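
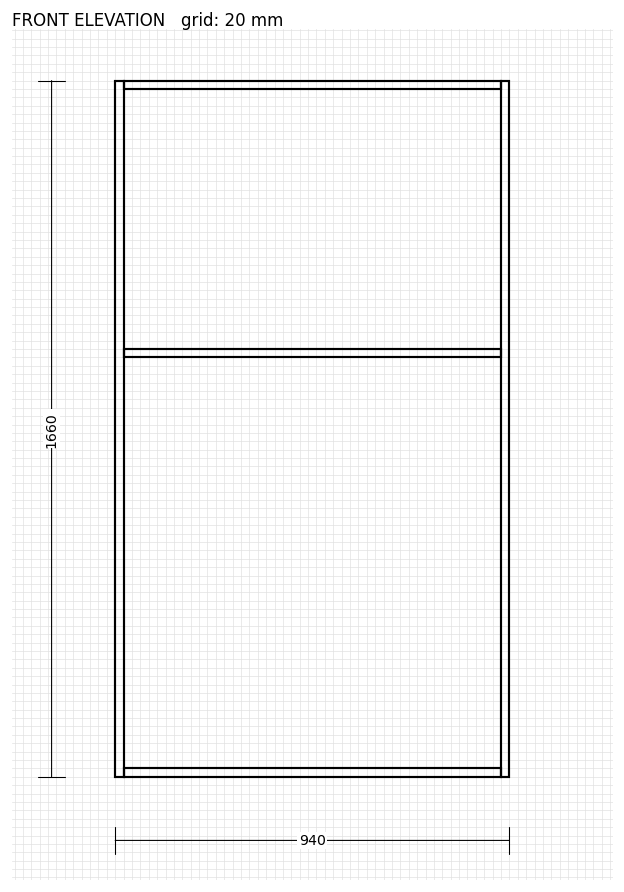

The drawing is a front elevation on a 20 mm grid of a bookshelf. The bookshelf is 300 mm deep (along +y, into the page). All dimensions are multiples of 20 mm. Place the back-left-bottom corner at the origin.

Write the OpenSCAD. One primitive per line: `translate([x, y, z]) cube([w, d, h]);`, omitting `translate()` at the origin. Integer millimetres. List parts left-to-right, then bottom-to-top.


cube([20, 300, 1660]);
translate([20, 0, 0]) cube([900, 300, 20]);
translate([20, 0, 1000]) cube([900, 300, 20]);
translate([20, 0, 1640]) cube([900, 300, 20]);
translate([920, 0, 0]) cube([20, 300, 1660]);


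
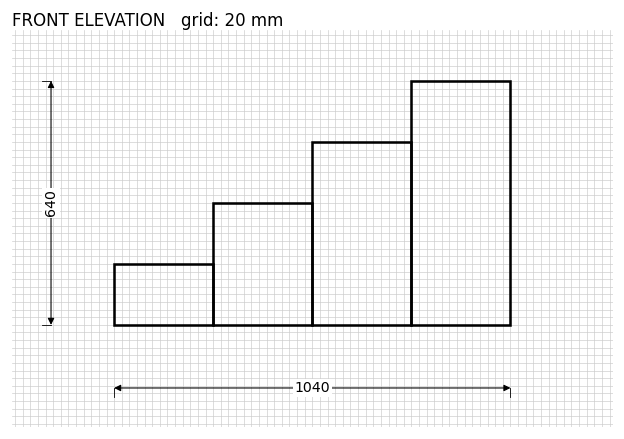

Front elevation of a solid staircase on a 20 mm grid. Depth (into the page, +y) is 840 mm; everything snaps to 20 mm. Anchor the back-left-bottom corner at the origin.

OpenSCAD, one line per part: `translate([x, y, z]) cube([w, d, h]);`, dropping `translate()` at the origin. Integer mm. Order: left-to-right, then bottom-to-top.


cube([260, 840, 160]);
translate([260, 0, 0]) cube([260, 840, 320]);
translate([520, 0, 0]) cube([260, 840, 480]);
translate([780, 0, 0]) cube([260, 840, 640]);


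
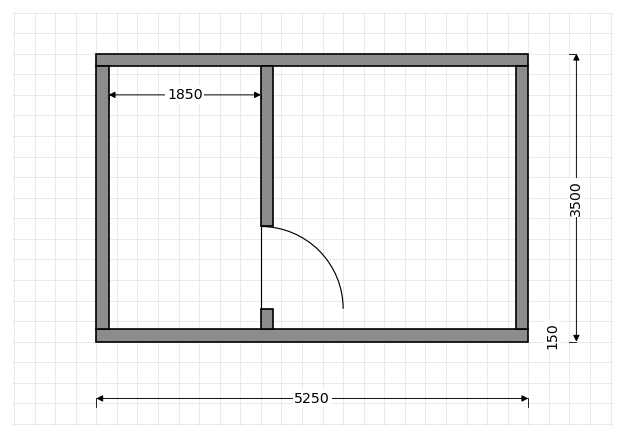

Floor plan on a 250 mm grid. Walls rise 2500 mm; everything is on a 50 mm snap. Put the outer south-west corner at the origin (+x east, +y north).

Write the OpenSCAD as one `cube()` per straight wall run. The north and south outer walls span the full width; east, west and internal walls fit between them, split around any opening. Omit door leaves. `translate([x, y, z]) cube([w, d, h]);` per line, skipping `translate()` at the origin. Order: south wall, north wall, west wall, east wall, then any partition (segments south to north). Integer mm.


cube([5250, 150, 2500]);
translate([0, 3350, 0]) cube([5250, 150, 2500]);
translate([0, 150, 0]) cube([150, 3200, 2500]);
translate([5100, 150, 0]) cube([150, 3200, 2500]);
translate([2000, 150, 0]) cube([150, 250, 2500]);
translate([2000, 1400, 0]) cube([150, 1950, 2500]);


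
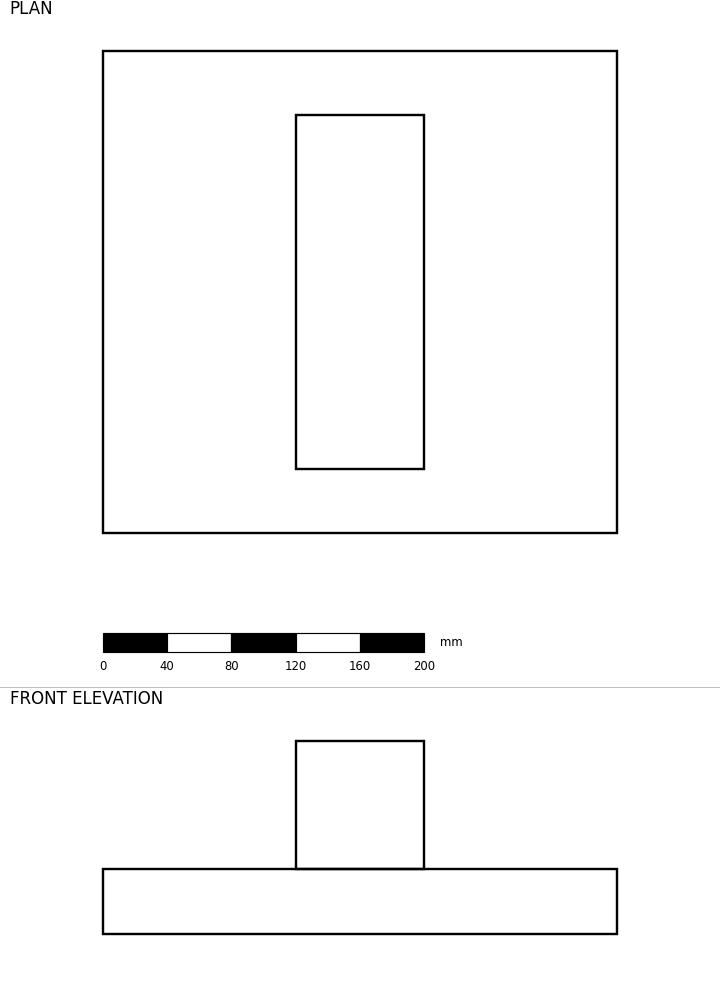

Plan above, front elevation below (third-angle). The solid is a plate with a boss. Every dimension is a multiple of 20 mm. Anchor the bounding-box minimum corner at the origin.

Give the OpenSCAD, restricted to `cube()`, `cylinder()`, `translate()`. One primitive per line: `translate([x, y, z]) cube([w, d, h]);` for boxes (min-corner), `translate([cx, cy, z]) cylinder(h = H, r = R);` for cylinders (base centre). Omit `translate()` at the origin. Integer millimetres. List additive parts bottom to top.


cube([320, 300, 40]);
translate([120, 40, 40]) cube([80, 220, 80]);


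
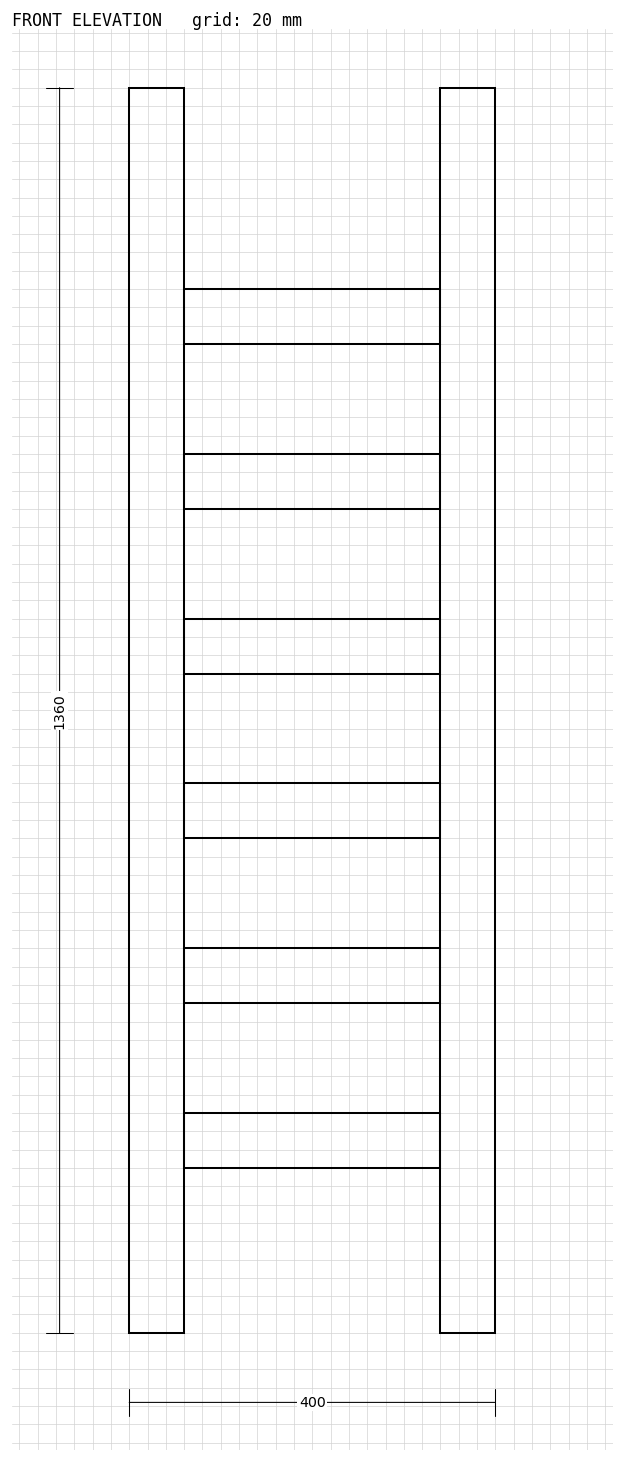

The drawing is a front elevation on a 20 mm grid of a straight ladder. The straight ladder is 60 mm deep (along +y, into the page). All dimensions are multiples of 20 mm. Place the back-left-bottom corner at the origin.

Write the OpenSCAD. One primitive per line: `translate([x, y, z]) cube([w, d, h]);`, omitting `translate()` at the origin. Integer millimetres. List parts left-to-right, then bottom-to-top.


cube([60, 60, 1360]);
translate([60, 0, 180]) cube([280, 60, 60]);
translate([60, 0, 360]) cube([280, 60, 60]);
translate([60, 0, 540]) cube([280, 60, 60]);
translate([60, 0, 720]) cube([280, 60, 60]);
translate([60, 0, 900]) cube([280, 60, 60]);
translate([60, 0, 1080]) cube([280, 60, 60]);
translate([340, 0, 0]) cube([60, 60, 1360]);


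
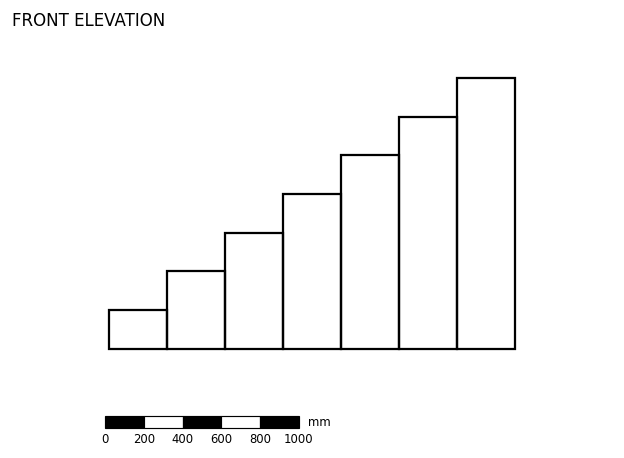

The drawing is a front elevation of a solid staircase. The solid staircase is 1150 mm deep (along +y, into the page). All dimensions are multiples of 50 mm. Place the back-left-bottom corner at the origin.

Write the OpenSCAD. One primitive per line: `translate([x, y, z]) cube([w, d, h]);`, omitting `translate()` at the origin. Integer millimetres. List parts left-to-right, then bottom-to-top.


cube([300, 1150, 200]);
translate([300, 0, 0]) cube([300, 1150, 400]);
translate([600, 0, 0]) cube([300, 1150, 600]);
translate([900, 0, 0]) cube([300, 1150, 800]);
translate([1200, 0, 0]) cube([300, 1150, 1000]);
translate([1500, 0, 0]) cube([300, 1150, 1200]);
translate([1800, 0, 0]) cube([300, 1150, 1400]);


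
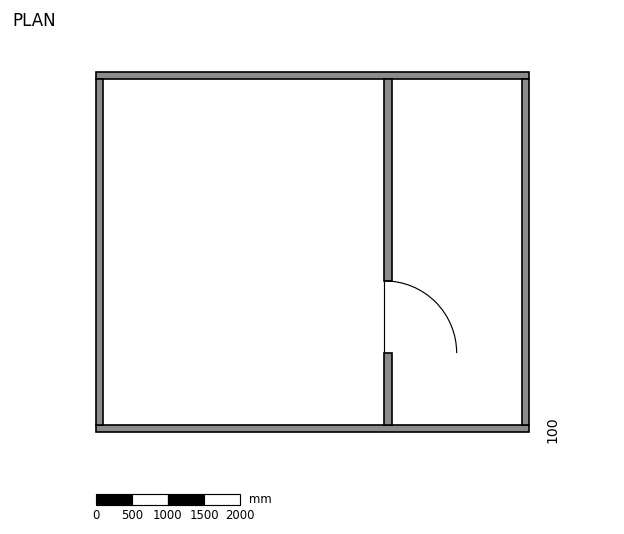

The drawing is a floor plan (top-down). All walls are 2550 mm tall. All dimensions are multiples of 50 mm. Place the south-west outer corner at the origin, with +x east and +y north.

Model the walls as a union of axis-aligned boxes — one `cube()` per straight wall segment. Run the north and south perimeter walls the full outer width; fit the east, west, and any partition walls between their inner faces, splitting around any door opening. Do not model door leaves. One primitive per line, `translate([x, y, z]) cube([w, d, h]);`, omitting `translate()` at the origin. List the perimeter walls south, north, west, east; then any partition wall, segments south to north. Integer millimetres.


cube([6000, 100, 2550]);
translate([0, 4900, 0]) cube([6000, 100, 2550]);
translate([0, 100, 0]) cube([100, 4800, 2550]);
translate([5900, 100, 0]) cube([100, 4800, 2550]);
translate([4000, 100, 0]) cube([100, 1000, 2550]);
translate([4000, 2100, 0]) cube([100, 2800, 2550]);


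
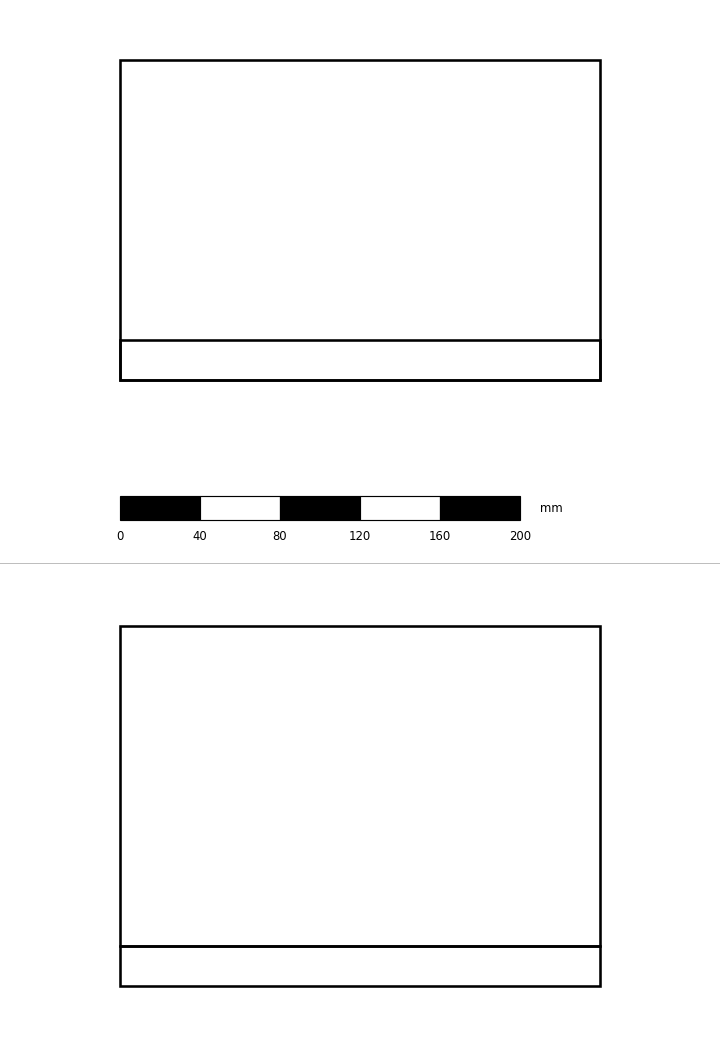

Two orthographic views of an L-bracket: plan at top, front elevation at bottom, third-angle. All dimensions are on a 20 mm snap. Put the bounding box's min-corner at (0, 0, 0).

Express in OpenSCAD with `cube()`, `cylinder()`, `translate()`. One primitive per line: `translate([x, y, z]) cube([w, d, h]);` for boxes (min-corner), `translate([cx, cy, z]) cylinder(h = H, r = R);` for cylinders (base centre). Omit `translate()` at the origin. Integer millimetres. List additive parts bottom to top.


cube([240, 160, 20]);
translate([0, 0, 20]) cube([240, 20, 160]);


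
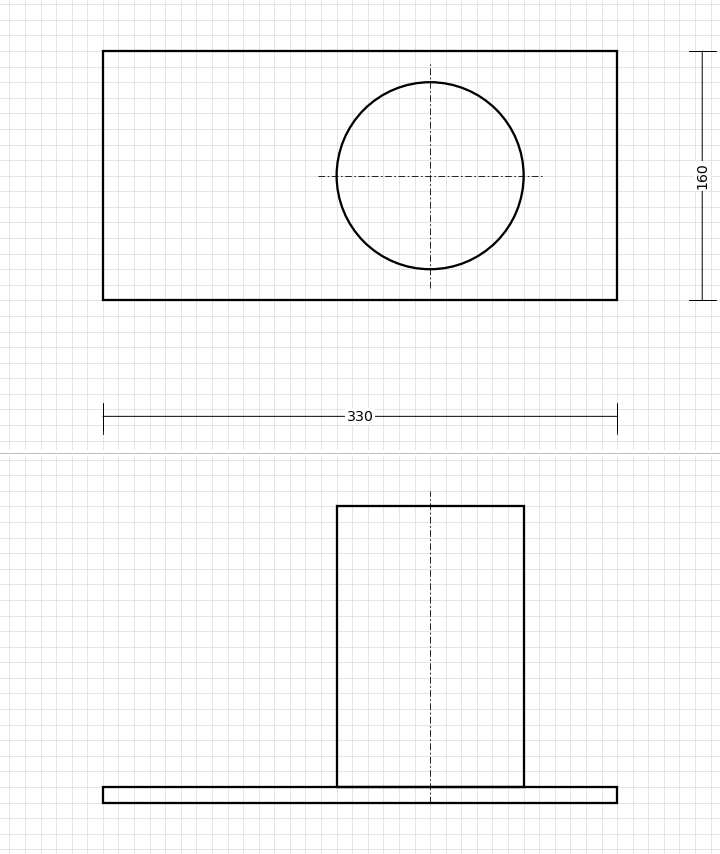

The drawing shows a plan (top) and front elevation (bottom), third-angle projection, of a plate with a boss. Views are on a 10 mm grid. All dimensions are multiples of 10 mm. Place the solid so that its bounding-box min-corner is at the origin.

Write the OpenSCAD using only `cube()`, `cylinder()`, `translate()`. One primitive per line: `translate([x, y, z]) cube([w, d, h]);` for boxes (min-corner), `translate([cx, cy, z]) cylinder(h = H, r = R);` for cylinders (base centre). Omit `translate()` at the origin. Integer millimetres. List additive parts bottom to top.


cube([330, 160, 10]);
translate([210, 80, 10]) cylinder(h = 180, r = 60);


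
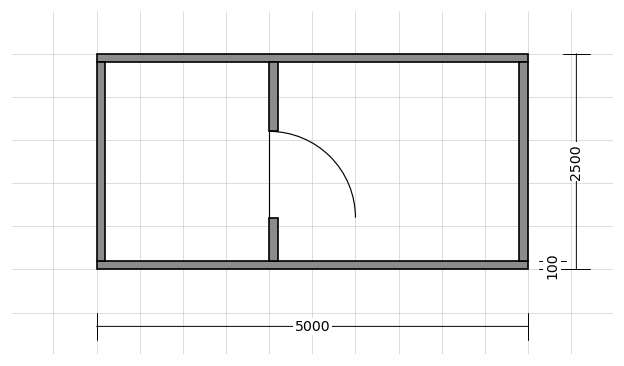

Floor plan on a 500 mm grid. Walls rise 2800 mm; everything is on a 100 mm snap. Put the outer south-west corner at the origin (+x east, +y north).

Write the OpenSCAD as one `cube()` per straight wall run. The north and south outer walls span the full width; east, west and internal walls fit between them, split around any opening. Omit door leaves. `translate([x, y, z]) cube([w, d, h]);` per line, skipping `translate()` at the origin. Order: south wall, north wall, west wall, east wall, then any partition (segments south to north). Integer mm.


cube([5000, 100, 2800]);
translate([0, 2400, 0]) cube([5000, 100, 2800]);
translate([0, 100, 0]) cube([100, 2300, 2800]);
translate([4900, 100, 0]) cube([100, 2300, 2800]);
translate([2000, 100, 0]) cube([100, 500, 2800]);
translate([2000, 1600, 0]) cube([100, 800, 2800]);


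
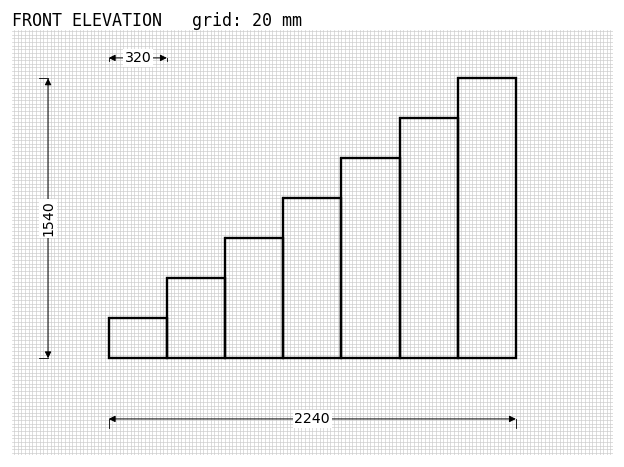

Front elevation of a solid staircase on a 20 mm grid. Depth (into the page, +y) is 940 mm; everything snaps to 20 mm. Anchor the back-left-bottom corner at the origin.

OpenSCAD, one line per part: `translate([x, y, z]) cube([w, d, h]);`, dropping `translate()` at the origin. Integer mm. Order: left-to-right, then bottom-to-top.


cube([320, 940, 220]);
translate([320, 0, 0]) cube([320, 940, 440]);
translate([640, 0, 0]) cube([320, 940, 660]);
translate([960, 0, 0]) cube([320, 940, 880]);
translate([1280, 0, 0]) cube([320, 940, 1100]);
translate([1600, 0, 0]) cube([320, 940, 1320]);
translate([1920, 0, 0]) cube([320, 940, 1540]);


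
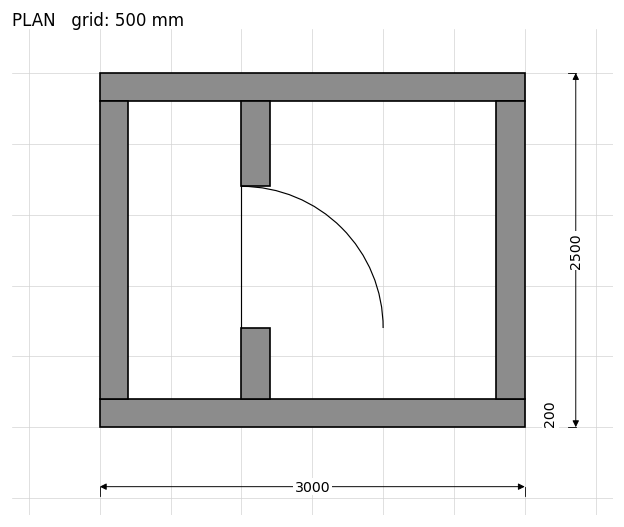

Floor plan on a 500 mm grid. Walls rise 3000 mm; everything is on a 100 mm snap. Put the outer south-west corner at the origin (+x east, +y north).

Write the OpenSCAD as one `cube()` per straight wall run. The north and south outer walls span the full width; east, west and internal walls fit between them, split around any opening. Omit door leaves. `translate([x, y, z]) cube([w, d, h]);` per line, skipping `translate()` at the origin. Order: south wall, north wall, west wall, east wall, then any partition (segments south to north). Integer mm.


cube([3000, 200, 3000]);
translate([0, 2300, 0]) cube([3000, 200, 3000]);
translate([0, 200, 0]) cube([200, 2100, 3000]);
translate([2800, 200, 0]) cube([200, 2100, 3000]);
translate([1000, 200, 0]) cube([200, 500, 3000]);
translate([1000, 1700, 0]) cube([200, 600, 3000]);


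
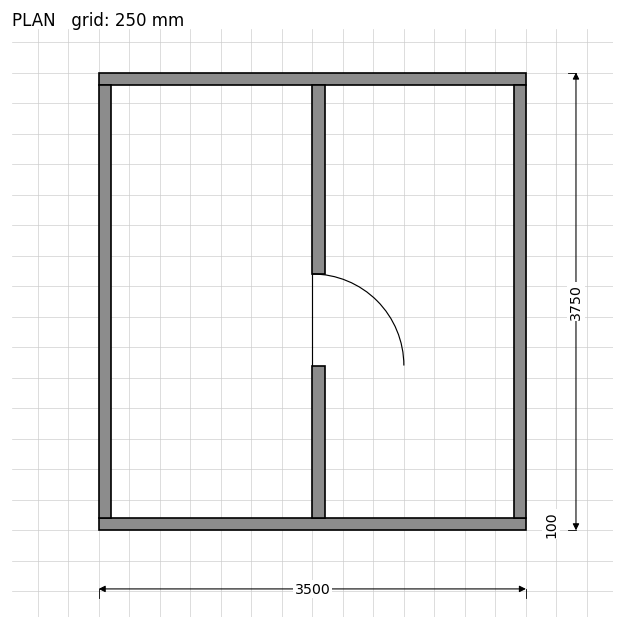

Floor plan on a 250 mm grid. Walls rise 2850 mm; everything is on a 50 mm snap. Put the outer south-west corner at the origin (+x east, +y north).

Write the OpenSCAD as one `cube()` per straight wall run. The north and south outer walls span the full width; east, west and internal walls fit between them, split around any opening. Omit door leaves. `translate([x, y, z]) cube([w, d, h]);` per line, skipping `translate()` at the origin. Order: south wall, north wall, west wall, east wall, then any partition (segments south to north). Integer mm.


cube([3500, 100, 2850]);
translate([0, 3650, 0]) cube([3500, 100, 2850]);
translate([0, 100, 0]) cube([100, 3550, 2850]);
translate([3400, 100, 0]) cube([100, 3550, 2850]);
translate([1750, 100, 0]) cube([100, 1250, 2850]);
translate([1750, 2100, 0]) cube([100, 1550, 2850]);


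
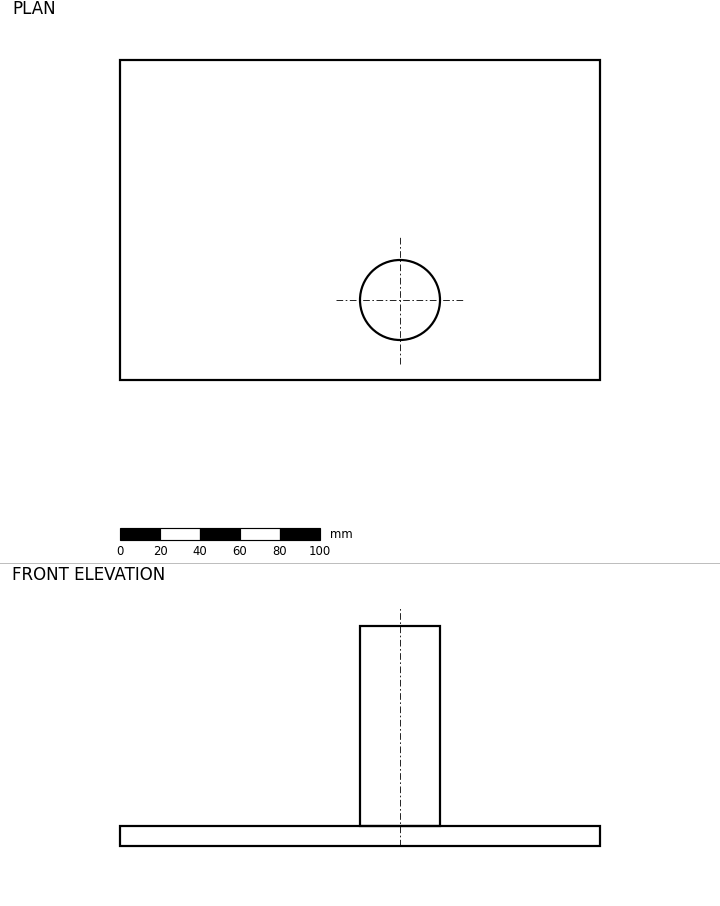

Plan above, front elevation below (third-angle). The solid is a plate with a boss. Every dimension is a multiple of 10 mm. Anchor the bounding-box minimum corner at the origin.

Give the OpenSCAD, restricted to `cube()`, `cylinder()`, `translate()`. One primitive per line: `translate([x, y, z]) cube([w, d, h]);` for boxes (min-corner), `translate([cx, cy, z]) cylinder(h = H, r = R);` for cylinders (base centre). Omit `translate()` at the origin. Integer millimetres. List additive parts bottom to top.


cube([240, 160, 10]);
translate([140, 40, 10]) cylinder(h = 100, r = 20);


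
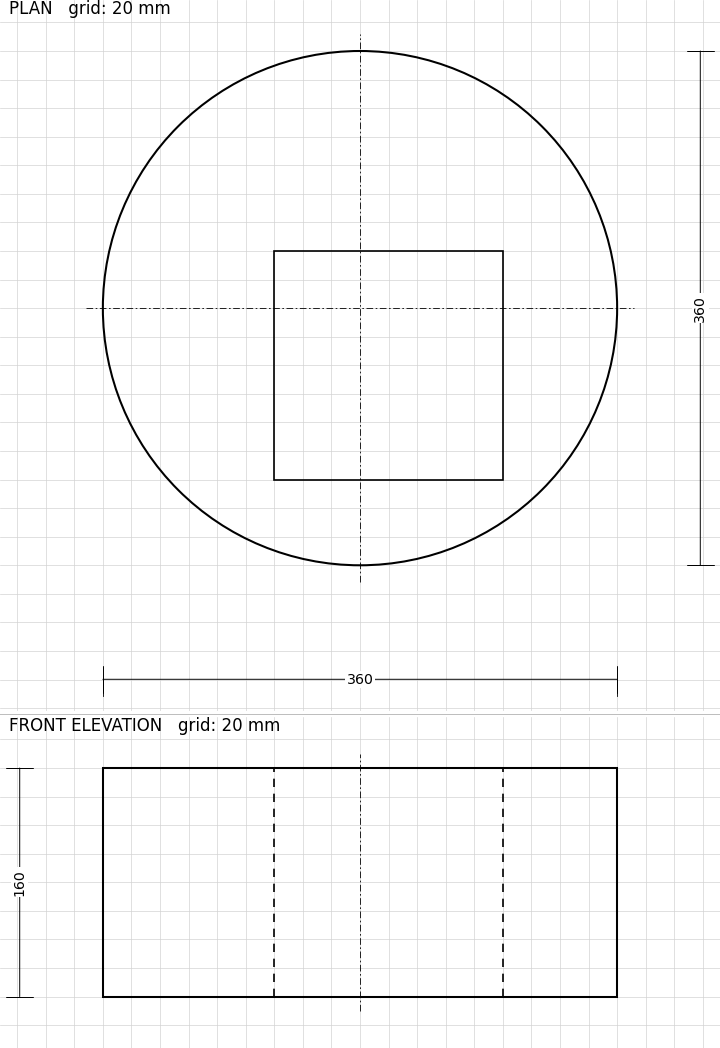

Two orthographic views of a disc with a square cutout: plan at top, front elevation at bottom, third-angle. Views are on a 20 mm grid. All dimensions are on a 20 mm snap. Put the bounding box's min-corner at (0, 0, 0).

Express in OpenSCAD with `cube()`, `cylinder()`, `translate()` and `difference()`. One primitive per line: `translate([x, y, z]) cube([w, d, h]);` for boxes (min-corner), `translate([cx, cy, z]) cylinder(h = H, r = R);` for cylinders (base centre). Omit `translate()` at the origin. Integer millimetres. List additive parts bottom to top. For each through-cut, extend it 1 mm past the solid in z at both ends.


difference() {
  translate([180, 180, 0]) cylinder(h = 160, r = 180);
  translate([120, 60, -1]) cube([160, 160, 162]);
}


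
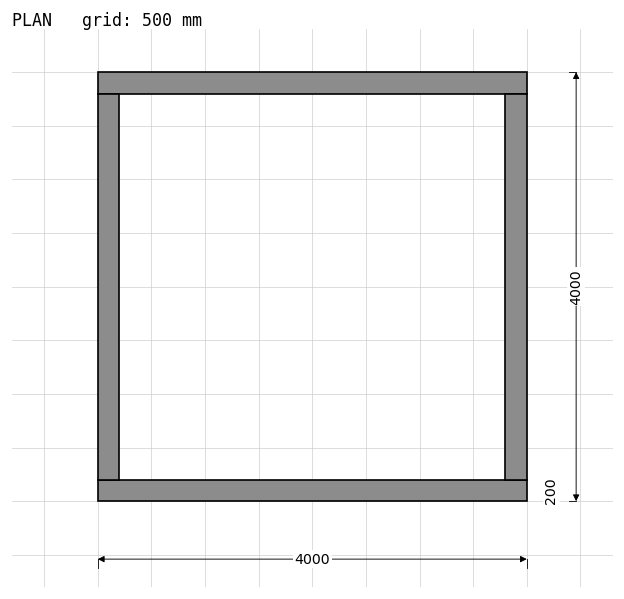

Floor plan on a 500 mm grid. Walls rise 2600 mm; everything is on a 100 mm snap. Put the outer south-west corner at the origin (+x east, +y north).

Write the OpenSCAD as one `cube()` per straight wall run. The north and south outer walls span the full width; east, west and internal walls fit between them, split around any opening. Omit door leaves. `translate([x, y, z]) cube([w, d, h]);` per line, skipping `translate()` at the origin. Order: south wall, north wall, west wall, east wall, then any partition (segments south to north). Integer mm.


cube([4000, 200, 2600]);
translate([0, 3800, 0]) cube([4000, 200, 2600]);
translate([0, 200, 0]) cube([200, 3600, 2600]);
translate([3800, 200, 0]) cube([200, 3600, 2600]);


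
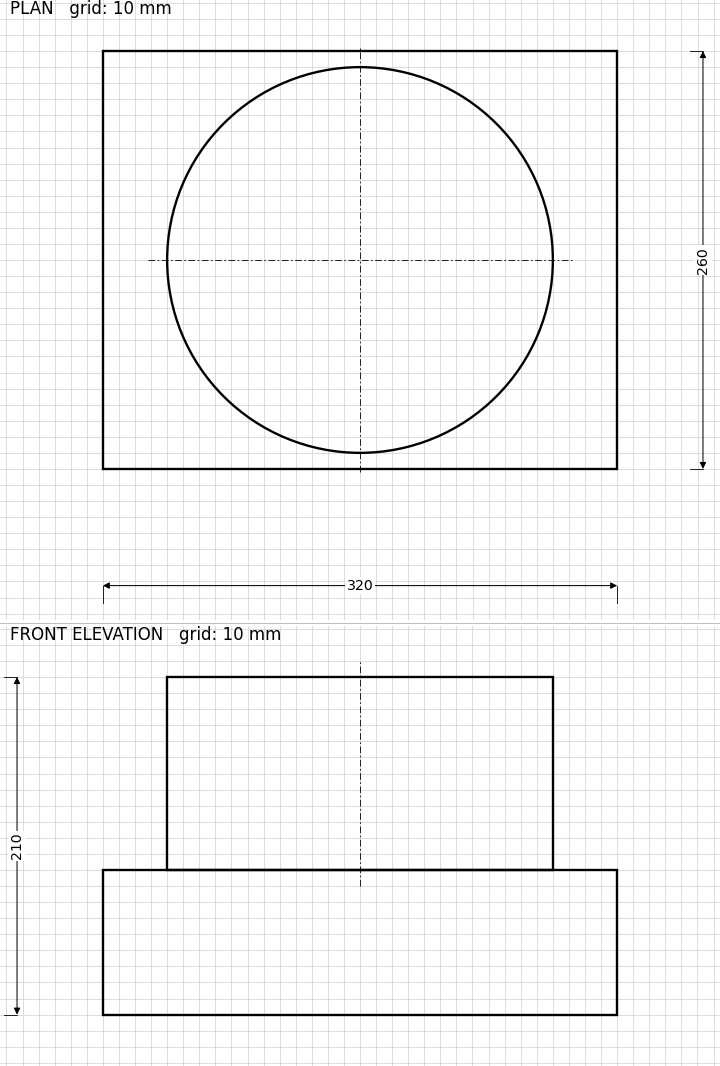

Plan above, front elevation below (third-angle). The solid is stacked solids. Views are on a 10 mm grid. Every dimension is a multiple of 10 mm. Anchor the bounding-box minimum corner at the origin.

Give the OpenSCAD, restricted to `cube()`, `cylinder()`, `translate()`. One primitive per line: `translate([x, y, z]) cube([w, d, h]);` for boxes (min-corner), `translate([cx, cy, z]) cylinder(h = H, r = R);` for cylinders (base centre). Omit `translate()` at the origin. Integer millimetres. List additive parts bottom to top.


cube([320, 260, 90]);
translate([160, 130, 90]) cylinder(h = 120, r = 120);


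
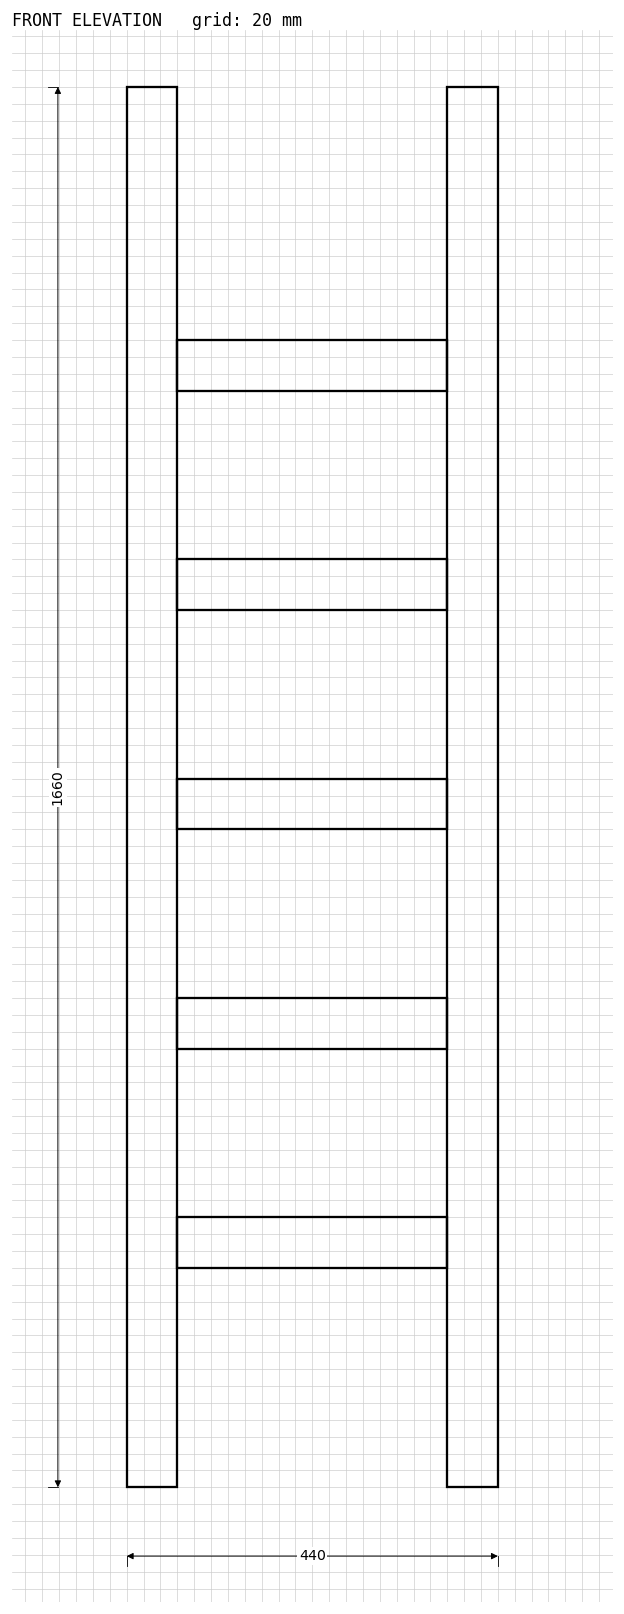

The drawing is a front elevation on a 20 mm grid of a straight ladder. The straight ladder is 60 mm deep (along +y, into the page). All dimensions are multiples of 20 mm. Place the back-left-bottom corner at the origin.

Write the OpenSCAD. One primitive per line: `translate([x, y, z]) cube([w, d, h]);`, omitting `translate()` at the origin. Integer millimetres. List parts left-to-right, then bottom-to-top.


cube([60, 60, 1660]);
translate([60, 0, 260]) cube([320, 60, 60]);
translate([60, 0, 520]) cube([320, 60, 60]);
translate([60, 0, 780]) cube([320, 60, 60]);
translate([60, 0, 1040]) cube([320, 60, 60]);
translate([60, 0, 1300]) cube([320, 60, 60]);
translate([380, 0, 0]) cube([60, 60, 1660]);


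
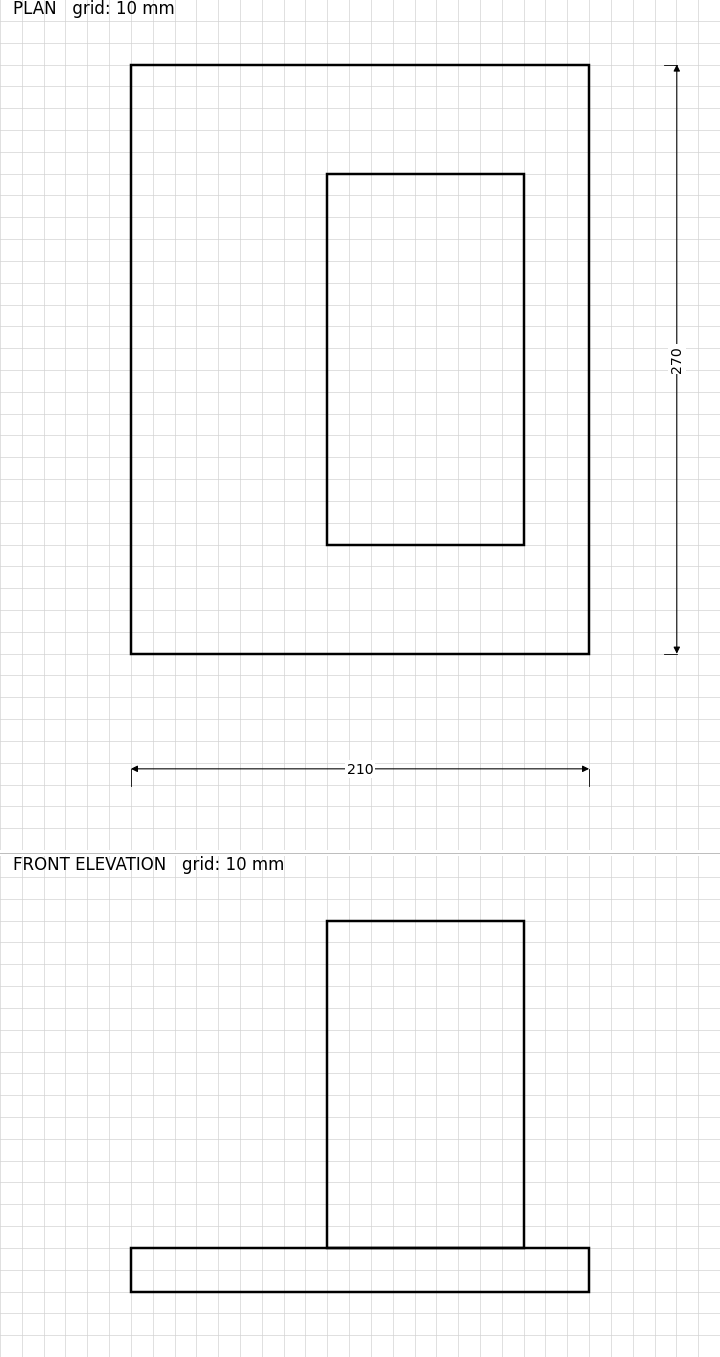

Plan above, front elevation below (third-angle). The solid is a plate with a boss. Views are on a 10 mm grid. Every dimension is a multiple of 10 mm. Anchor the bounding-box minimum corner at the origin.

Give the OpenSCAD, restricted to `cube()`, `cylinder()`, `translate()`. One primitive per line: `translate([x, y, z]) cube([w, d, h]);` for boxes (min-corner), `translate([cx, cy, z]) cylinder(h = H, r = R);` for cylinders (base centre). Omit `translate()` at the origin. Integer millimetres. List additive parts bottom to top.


cube([210, 270, 20]);
translate([90, 50, 20]) cube([90, 170, 150]);


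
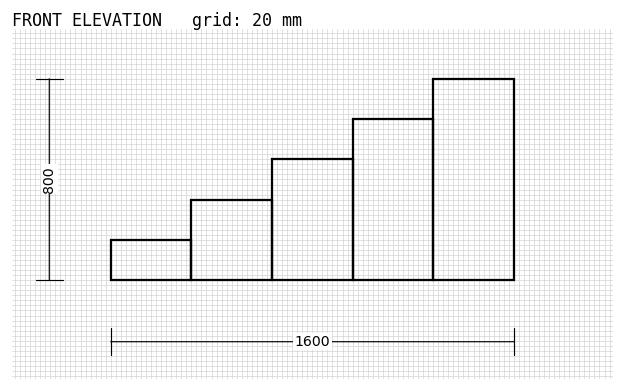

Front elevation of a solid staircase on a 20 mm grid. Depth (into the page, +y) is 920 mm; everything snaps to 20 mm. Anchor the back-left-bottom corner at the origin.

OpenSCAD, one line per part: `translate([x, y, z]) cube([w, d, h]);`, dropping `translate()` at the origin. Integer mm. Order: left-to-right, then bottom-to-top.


cube([320, 920, 160]);
translate([320, 0, 0]) cube([320, 920, 320]);
translate([640, 0, 0]) cube([320, 920, 480]);
translate([960, 0, 0]) cube([320, 920, 640]);
translate([1280, 0, 0]) cube([320, 920, 800]);


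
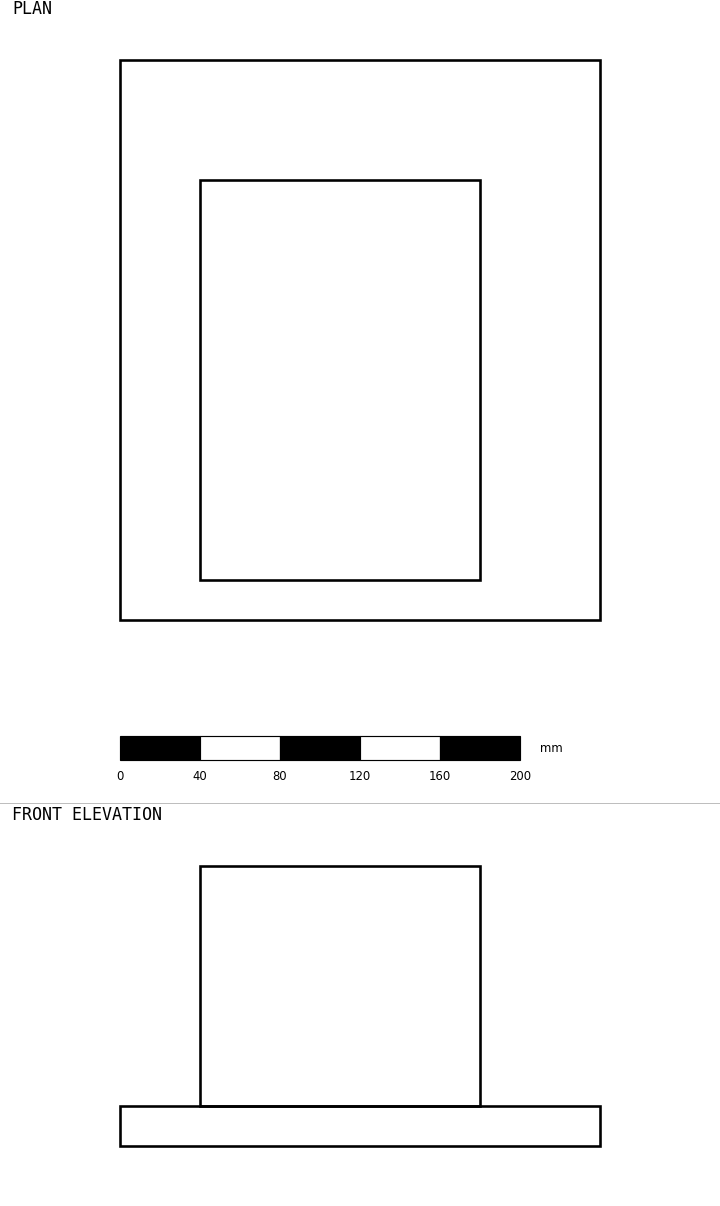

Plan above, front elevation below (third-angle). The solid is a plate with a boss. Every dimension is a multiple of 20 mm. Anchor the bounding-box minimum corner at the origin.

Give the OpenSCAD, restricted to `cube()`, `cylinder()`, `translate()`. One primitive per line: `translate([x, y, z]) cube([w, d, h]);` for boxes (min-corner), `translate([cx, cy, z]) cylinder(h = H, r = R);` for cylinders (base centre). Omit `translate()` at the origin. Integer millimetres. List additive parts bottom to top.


cube([240, 280, 20]);
translate([40, 20, 20]) cube([140, 200, 120]);


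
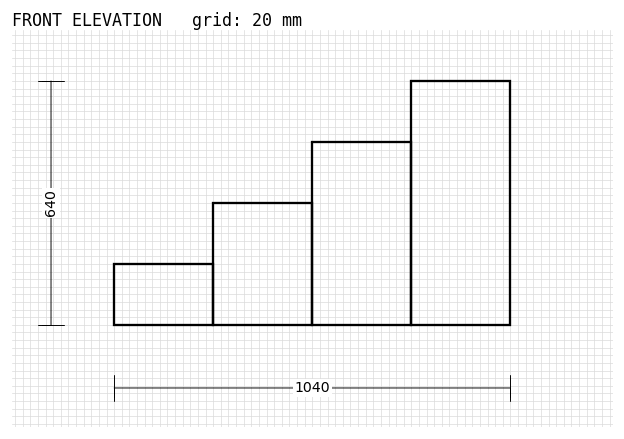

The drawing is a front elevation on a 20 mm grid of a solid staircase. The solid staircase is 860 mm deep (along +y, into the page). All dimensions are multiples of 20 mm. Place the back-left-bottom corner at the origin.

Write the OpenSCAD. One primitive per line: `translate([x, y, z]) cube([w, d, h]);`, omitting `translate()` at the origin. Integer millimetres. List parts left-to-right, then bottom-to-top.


cube([260, 860, 160]);
translate([260, 0, 0]) cube([260, 860, 320]);
translate([520, 0, 0]) cube([260, 860, 480]);
translate([780, 0, 0]) cube([260, 860, 640]);


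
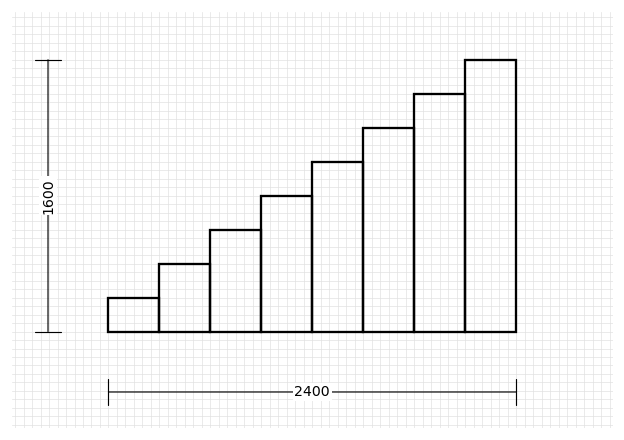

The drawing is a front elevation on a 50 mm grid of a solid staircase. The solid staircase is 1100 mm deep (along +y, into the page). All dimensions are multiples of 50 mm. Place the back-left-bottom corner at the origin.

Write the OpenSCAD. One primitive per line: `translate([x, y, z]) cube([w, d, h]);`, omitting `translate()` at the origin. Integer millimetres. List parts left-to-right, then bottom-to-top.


cube([300, 1100, 200]);
translate([300, 0, 0]) cube([300, 1100, 400]);
translate([600, 0, 0]) cube([300, 1100, 600]);
translate([900, 0, 0]) cube([300, 1100, 800]);
translate([1200, 0, 0]) cube([300, 1100, 1000]);
translate([1500, 0, 0]) cube([300, 1100, 1200]);
translate([1800, 0, 0]) cube([300, 1100, 1400]);
translate([2100, 0, 0]) cube([300, 1100, 1600]);


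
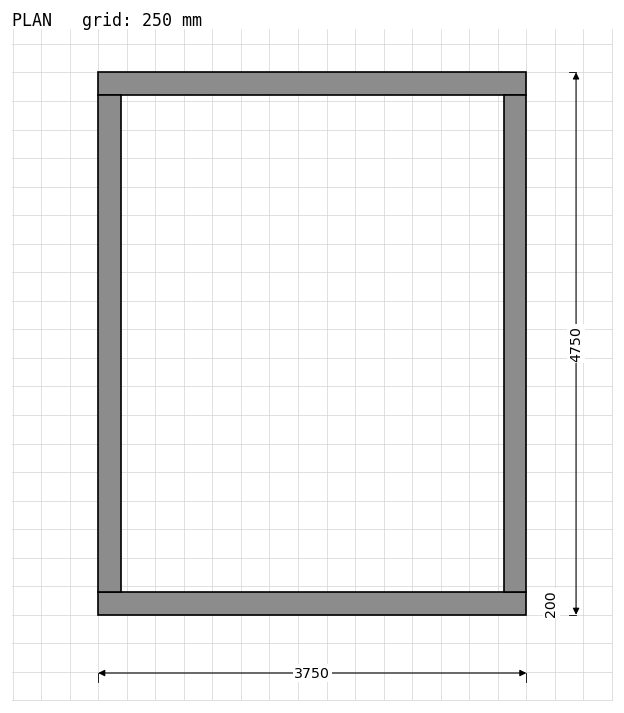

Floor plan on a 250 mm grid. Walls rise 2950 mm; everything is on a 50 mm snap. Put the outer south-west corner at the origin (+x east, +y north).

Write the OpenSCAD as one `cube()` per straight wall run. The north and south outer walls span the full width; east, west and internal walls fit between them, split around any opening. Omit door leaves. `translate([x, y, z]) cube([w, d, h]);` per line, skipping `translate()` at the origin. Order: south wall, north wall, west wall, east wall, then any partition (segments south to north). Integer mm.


cube([3750, 200, 2950]);
translate([0, 4550, 0]) cube([3750, 200, 2950]);
translate([0, 200, 0]) cube([200, 4350, 2950]);
translate([3550, 200, 0]) cube([200, 4350, 2950]);


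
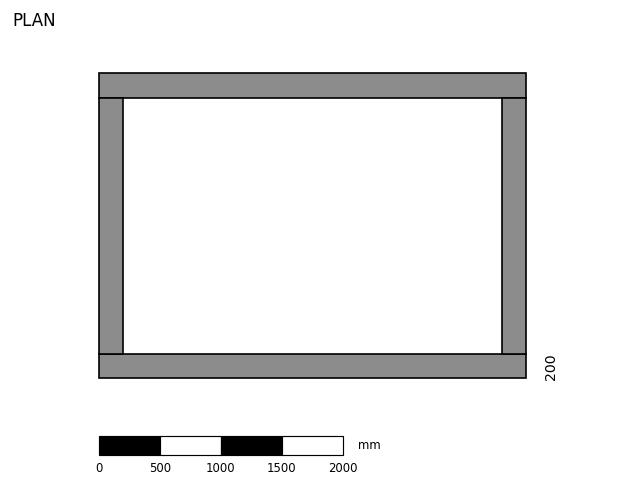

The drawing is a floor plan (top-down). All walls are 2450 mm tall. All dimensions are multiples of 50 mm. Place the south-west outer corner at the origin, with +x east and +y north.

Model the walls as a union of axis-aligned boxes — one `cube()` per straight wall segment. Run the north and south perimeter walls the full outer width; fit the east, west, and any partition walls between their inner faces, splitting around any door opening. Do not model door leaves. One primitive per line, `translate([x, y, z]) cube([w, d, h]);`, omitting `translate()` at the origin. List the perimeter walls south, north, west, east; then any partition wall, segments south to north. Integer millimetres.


cube([3500, 200, 2450]);
translate([0, 2300, 0]) cube([3500, 200, 2450]);
translate([0, 200, 0]) cube([200, 2100, 2450]);
translate([3300, 200, 0]) cube([200, 2100, 2450]);


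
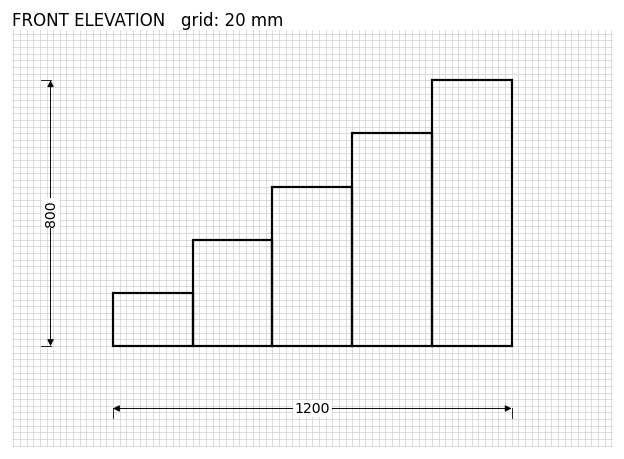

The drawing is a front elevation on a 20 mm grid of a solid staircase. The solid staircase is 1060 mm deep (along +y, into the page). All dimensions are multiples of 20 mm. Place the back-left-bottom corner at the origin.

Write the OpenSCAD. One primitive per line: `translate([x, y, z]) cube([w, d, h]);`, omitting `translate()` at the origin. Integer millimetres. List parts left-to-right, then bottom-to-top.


cube([240, 1060, 160]);
translate([240, 0, 0]) cube([240, 1060, 320]);
translate([480, 0, 0]) cube([240, 1060, 480]);
translate([720, 0, 0]) cube([240, 1060, 640]);
translate([960, 0, 0]) cube([240, 1060, 800]);


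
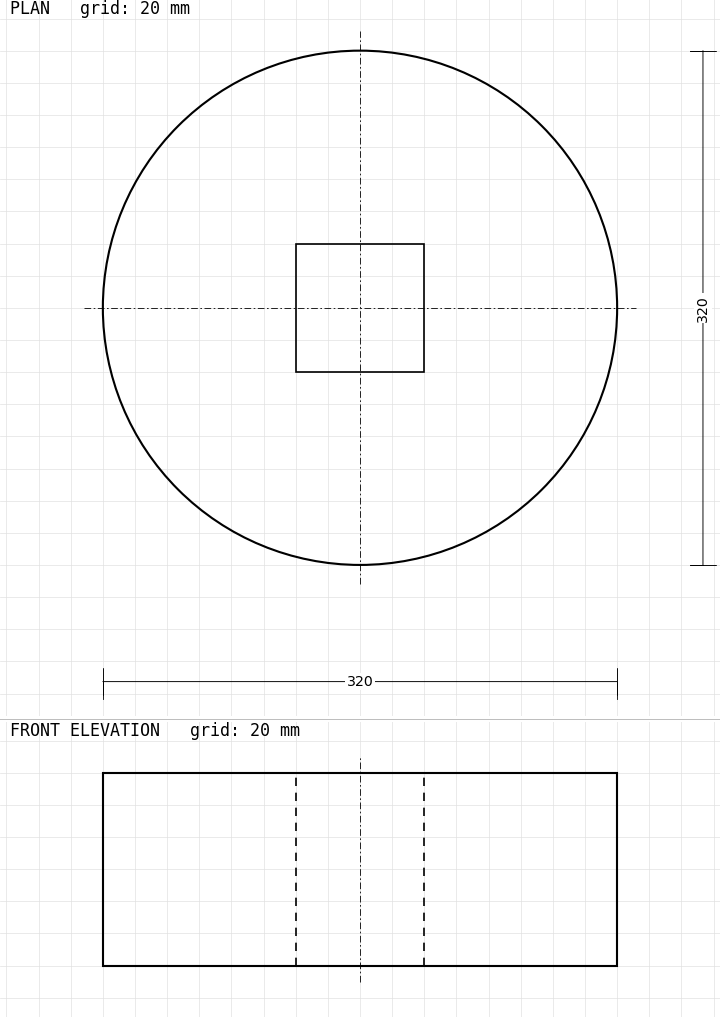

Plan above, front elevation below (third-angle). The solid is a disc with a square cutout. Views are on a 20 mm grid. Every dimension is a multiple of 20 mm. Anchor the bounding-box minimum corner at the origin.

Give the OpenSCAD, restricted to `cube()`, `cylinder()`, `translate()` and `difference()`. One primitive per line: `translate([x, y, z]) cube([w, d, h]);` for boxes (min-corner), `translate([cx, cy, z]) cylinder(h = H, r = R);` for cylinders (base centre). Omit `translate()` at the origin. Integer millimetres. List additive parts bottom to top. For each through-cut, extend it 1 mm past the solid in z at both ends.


difference() {
  translate([160, 160, 0]) cylinder(h = 120, r = 160);
  translate([120, 120, -1]) cube([80, 80, 122]);
}


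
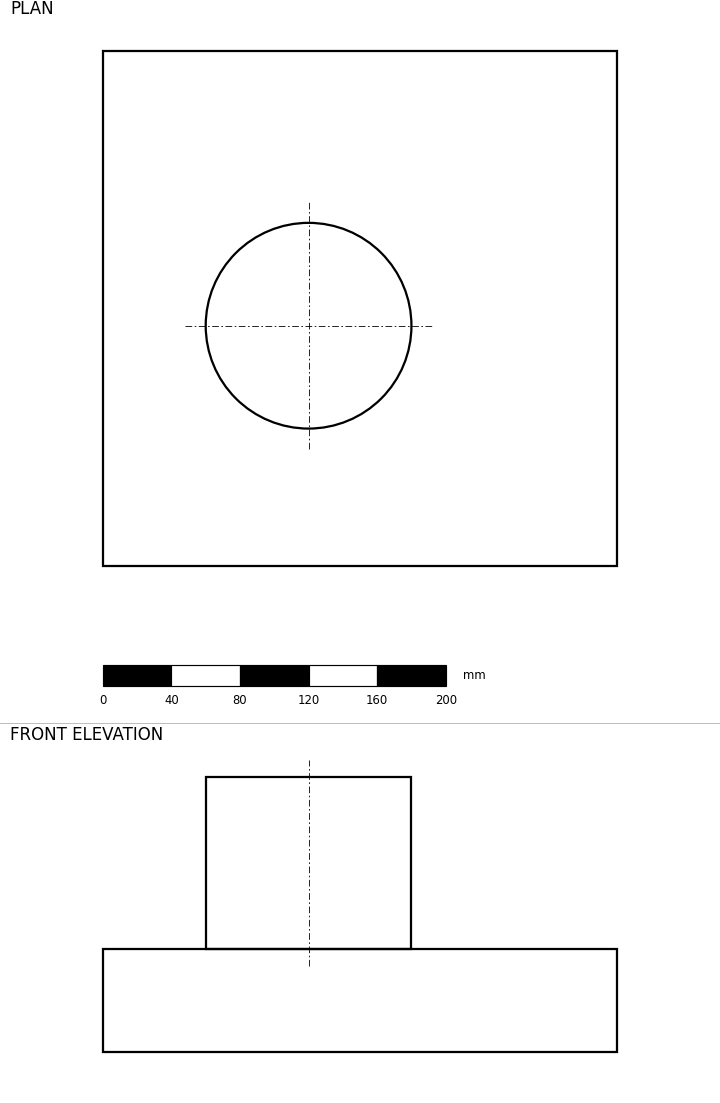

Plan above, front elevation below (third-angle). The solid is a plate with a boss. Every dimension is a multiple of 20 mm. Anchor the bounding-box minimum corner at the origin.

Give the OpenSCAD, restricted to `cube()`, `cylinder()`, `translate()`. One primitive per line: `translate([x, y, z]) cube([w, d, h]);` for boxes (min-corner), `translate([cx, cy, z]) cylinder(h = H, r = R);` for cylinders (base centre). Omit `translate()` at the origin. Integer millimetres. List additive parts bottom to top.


cube([300, 300, 60]);
translate([120, 140, 60]) cylinder(h = 100, r = 60);


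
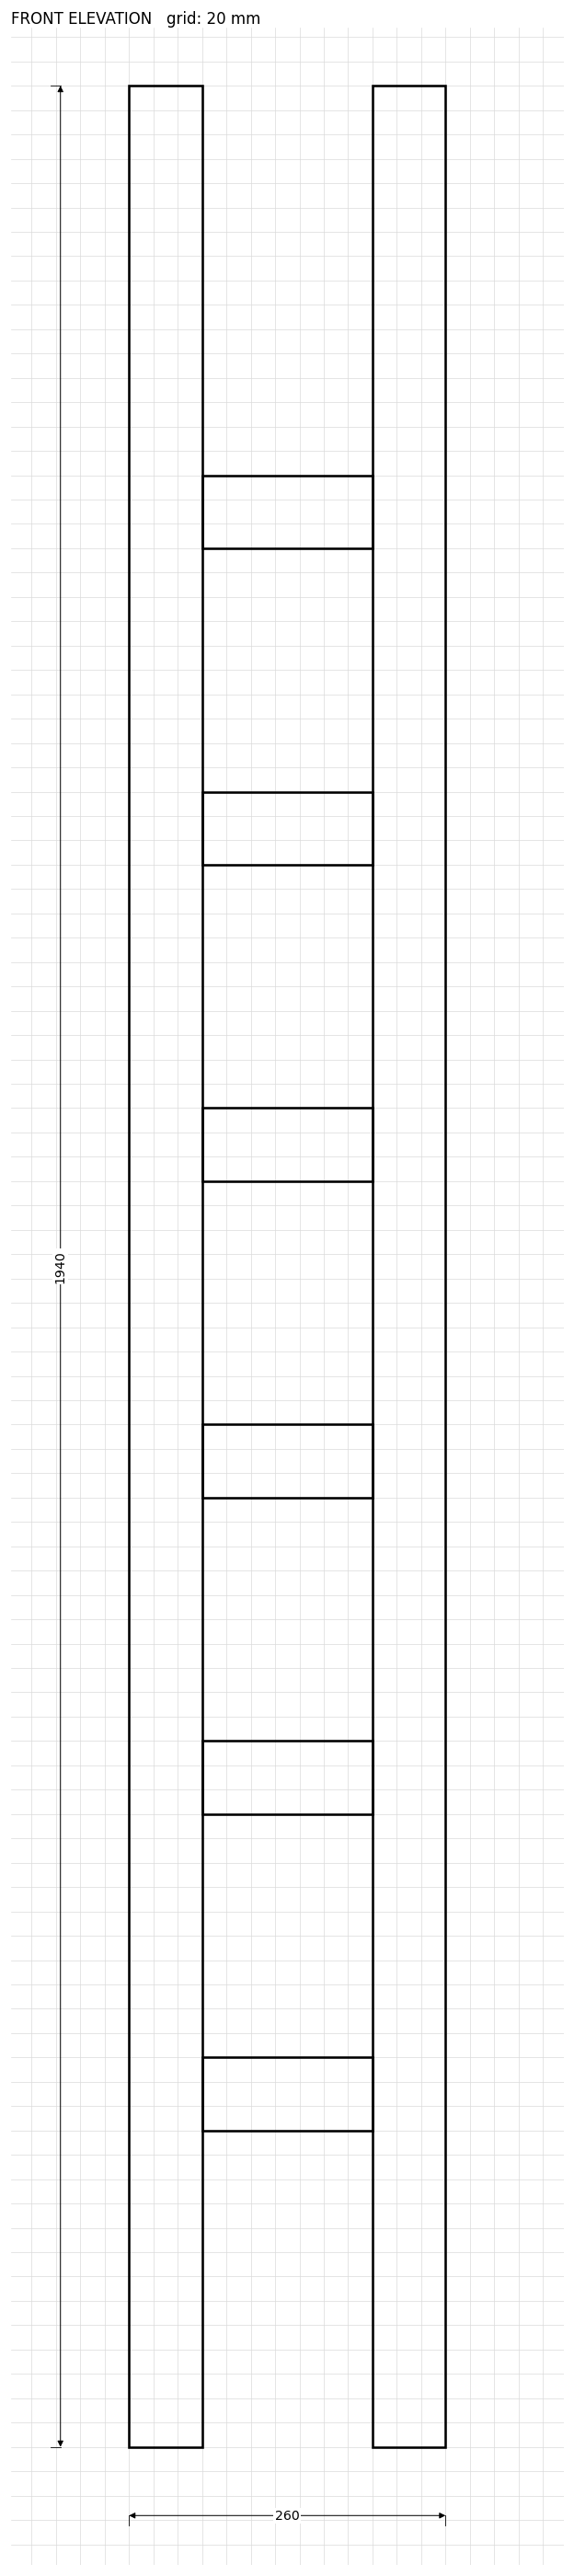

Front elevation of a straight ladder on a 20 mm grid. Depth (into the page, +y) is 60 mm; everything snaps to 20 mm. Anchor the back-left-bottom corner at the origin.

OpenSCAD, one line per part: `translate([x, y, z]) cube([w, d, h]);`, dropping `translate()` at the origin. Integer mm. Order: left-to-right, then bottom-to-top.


cube([60, 60, 1940]);
translate([60, 0, 260]) cube([140, 60, 60]);
translate([60, 0, 520]) cube([140, 60, 60]);
translate([60, 0, 780]) cube([140, 60, 60]);
translate([60, 0, 1040]) cube([140, 60, 60]);
translate([60, 0, 1300]) cube([140, 60, 60]);
translate([60, 0, 1560]) cube([140, 60, 60]);
translate([200, 0, 0]) cube([60, 60, 1940]);


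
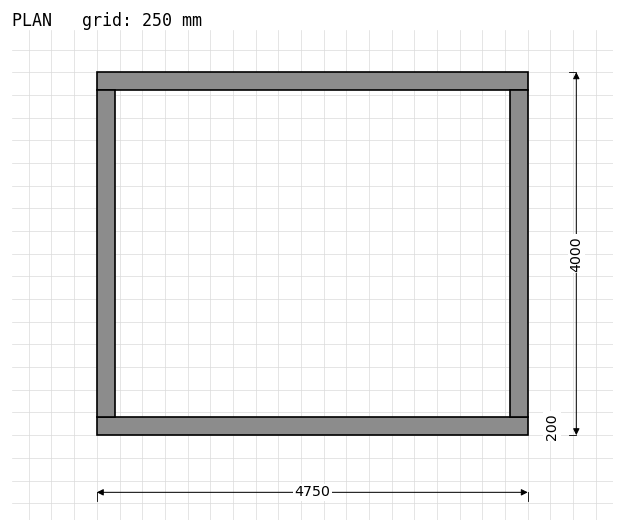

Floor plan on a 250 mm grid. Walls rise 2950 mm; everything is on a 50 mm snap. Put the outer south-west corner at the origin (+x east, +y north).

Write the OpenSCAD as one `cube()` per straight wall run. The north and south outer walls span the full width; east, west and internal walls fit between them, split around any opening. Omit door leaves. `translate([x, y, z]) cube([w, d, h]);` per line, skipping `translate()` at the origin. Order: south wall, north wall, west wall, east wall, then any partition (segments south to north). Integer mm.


cube([4750, 200, 2950]);
translate([0, 3800, 0]) cube([4750, 200, 2950]);
translate([0, 200, 0]) cube([200, 3600, 2950]);
translate([4550, 200, 0]) cube([200, 3600, 2950]);


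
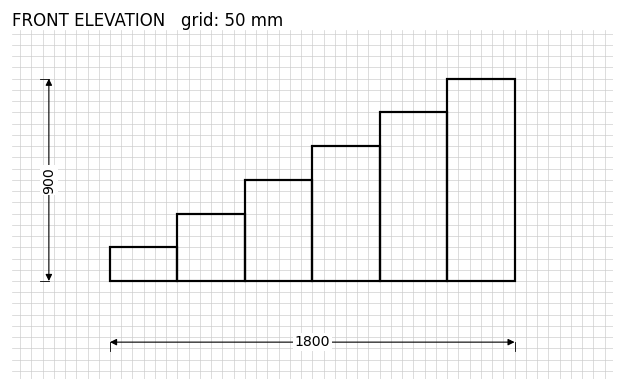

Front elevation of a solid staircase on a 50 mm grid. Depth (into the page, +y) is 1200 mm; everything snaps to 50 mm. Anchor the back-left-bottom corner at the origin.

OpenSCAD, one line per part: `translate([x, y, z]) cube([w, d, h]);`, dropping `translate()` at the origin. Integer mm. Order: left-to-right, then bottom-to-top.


cube([300, 1200, 150]);
translate([300, 0, 0]) cube([300, 1200, 300]);
translate([600, 0, 0]) cube([300, 1200, 450]);
translate([900, 0, 0]) cube([300, 1200, 600]);
translate([1200, 0, 0]) cube([300, 1200, 750]);
translate([1500, 0, 0]) cube([300, 1200, 900]);


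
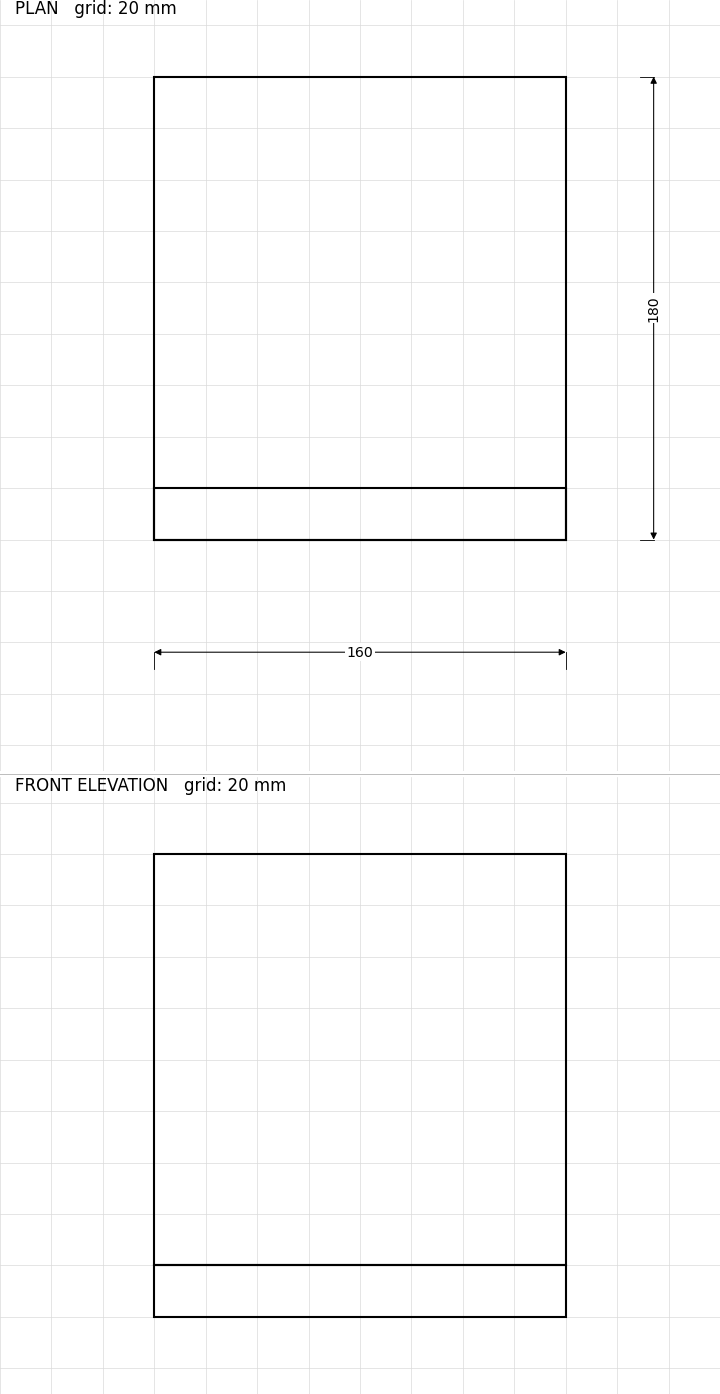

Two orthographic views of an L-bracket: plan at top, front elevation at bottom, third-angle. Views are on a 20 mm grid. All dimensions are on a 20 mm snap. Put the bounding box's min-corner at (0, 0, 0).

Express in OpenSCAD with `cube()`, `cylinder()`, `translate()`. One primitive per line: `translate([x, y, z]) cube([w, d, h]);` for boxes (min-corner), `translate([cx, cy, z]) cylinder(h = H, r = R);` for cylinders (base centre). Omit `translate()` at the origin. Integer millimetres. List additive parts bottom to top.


cube([160, 180, 20]);
translate([0, 0, 20]) cube([160, 20, 160]);


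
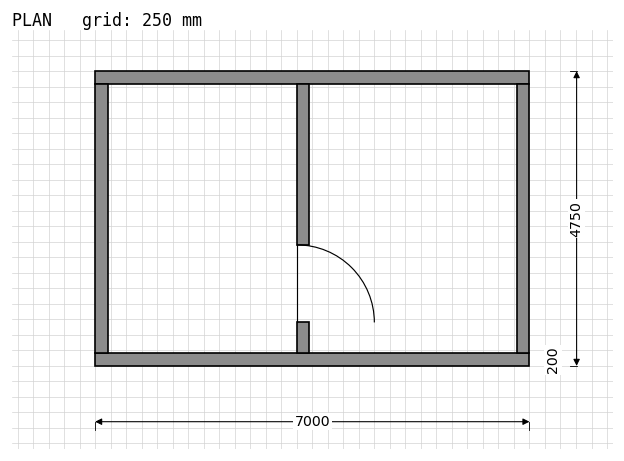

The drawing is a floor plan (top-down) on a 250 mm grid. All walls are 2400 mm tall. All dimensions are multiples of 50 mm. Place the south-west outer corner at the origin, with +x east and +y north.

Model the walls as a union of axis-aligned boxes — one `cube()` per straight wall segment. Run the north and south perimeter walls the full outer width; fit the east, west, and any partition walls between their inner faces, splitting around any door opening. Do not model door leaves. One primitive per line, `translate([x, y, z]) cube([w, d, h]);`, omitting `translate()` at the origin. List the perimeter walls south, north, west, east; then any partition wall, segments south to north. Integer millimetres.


cube([7000, 200, 2400]);
translate([0, 4550, 0]) cube([7000, 200, 2400]);
translate([0, 200, 0]) cube([200, 4350, 2400]);
translate([6800, 200, 0]) cube([200, 4350, 2400]);
translate([3250, 200, 0]) cube([200, 500, 2400]);
translate([3250, 1950, 0]) cube([200, 2600, 2400]);


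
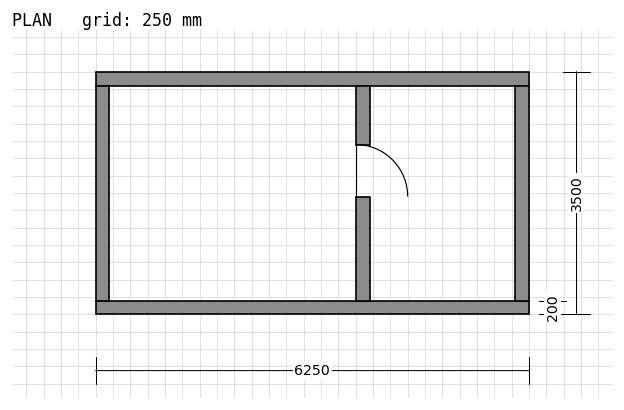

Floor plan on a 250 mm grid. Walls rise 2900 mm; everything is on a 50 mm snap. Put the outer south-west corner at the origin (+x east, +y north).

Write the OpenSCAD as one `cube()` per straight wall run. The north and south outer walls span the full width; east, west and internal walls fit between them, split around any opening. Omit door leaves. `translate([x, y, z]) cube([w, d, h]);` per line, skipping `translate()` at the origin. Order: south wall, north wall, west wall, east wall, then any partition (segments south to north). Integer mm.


cube([6250, 200, 2900]);
translate([0, 3300, 0]) cube([6250, 200, 2900]);
translate([0, 200, 0]) cube([200, 3100, 2900]);
translate([6050, 200, 0]) cube([200, 3100, 2900]);
translate([3750, 200, 0]) cube([200, 1500, 2900]);
translate([3750, 2450, 0]) cube([200, 850, 2900]);


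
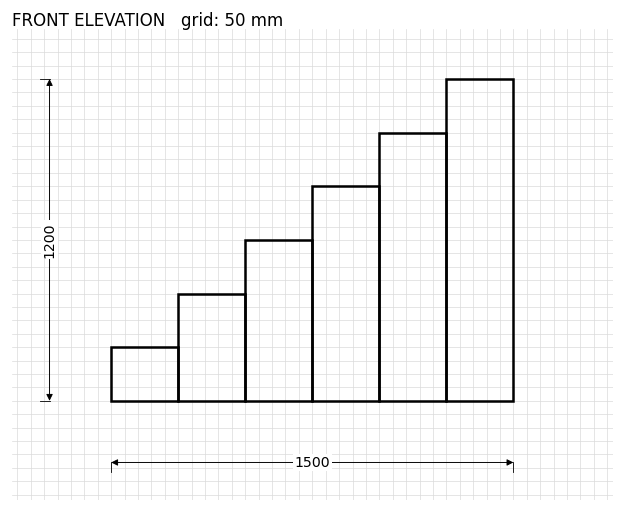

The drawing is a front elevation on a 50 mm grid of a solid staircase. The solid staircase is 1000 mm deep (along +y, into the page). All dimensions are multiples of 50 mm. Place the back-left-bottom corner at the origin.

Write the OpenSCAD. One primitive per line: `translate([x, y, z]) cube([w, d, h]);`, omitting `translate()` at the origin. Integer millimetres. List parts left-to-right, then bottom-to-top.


cube([250, 1000, 200]);
translate([250, 0, 0]) cube([250, 1000, 400]);
translate([500, 0, 0]) cube([250, 1000, 600]);
translate([750, 0, 0]) cube([250, 1000, 800]);
translate([1000, 0, 0]) cube([250, 1000, 1000]);
translate([1250, 0, 0]) cube([250, 1000, 1200]);


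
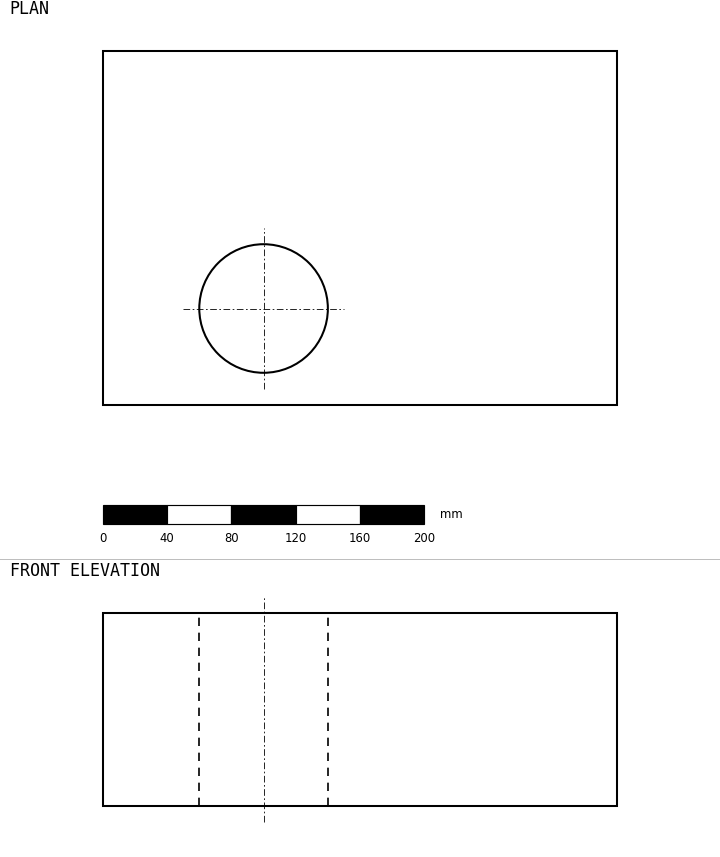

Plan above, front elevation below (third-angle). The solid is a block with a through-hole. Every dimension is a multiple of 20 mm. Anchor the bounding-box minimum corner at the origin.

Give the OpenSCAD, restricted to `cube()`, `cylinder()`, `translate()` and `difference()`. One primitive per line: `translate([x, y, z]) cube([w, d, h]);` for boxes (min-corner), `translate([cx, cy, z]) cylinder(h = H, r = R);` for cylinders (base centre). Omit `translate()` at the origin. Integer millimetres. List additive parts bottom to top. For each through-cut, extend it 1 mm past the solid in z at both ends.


difference() {
  cube([320, 220, 120]);
  translate([100, 60, -1]) cylinder(h = 122, r = 40);
}


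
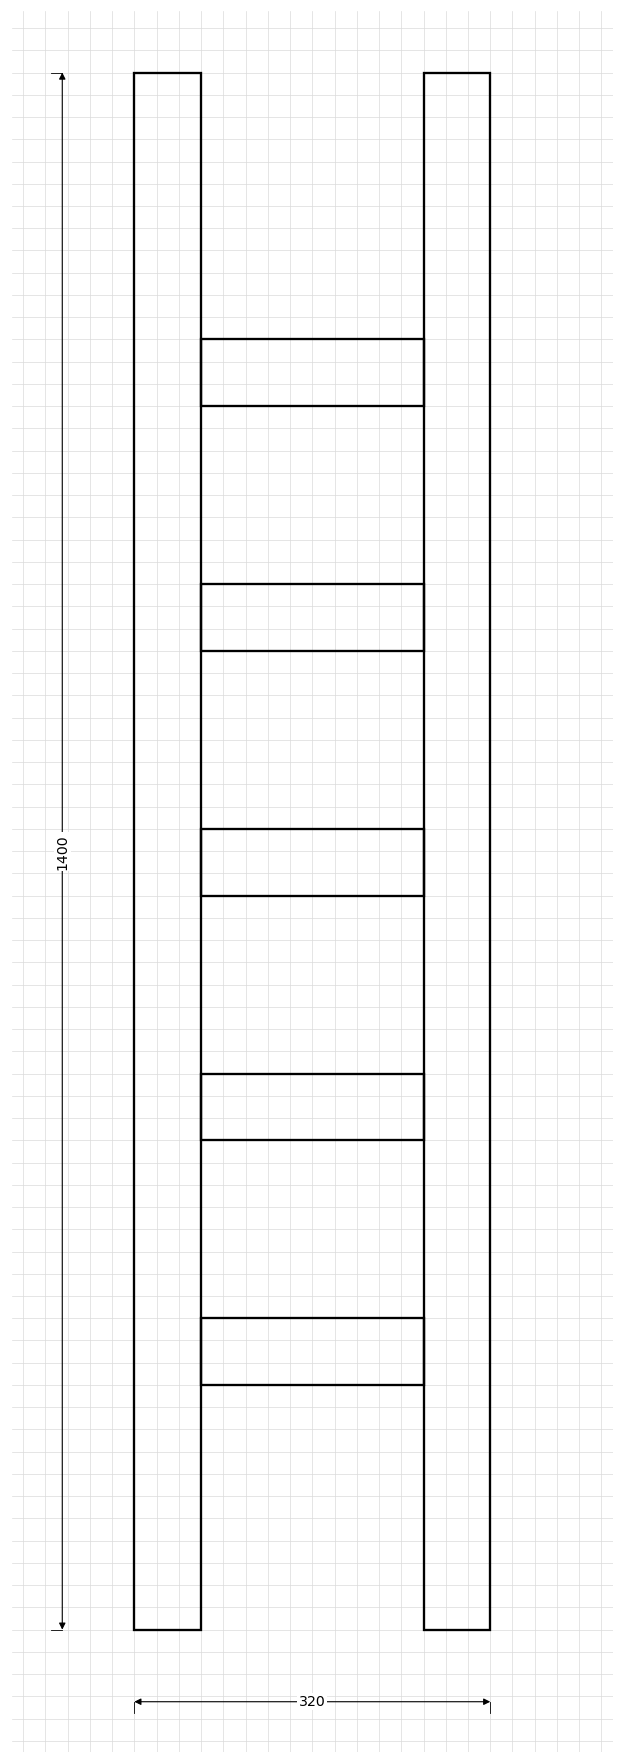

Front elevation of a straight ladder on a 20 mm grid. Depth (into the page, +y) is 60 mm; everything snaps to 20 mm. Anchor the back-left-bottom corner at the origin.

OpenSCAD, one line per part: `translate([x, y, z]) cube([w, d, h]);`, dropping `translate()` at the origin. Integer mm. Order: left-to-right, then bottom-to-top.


cube([60, 60, 1400]);
translate([60, 0, 220]) cube([200, 60, 60]);
translate([60, 0, 440]) cube([200, 60, 60]);
translate([60, 0, 660]) cube([200, 60, 60]);
translate([60, 0, 880]) cube([200, 60, 60]);
translate([60, 0, 1100]) cube([200, 60, 60]);
translate([260, 0, 0]) cube([60, 60, 1400]);


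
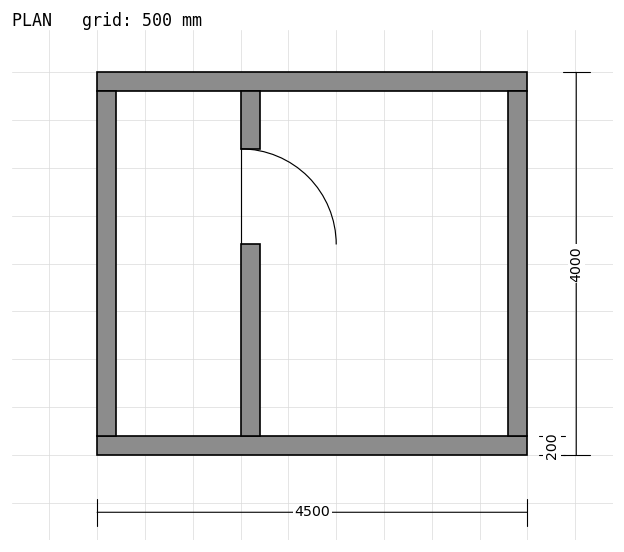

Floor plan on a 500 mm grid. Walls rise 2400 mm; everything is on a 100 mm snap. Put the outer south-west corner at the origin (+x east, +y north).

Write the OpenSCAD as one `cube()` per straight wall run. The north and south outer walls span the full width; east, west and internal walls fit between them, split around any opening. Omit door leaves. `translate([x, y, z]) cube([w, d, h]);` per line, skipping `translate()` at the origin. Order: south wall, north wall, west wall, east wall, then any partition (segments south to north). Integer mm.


cube([4500, 200, 2400]);
translate([0, 3800, 0]) cube([4500, 200, 2400]);
translate([0, 200, 0]) cube([200, 3600, 2400]);
translate([4300, 200, 0]) cube([200, 3600, 2400]);
translate([1500, 200, 0]) cube([200, 2000, 2400]);
translate([1500, 3200, 0]) cube([200, 600, 2400]);


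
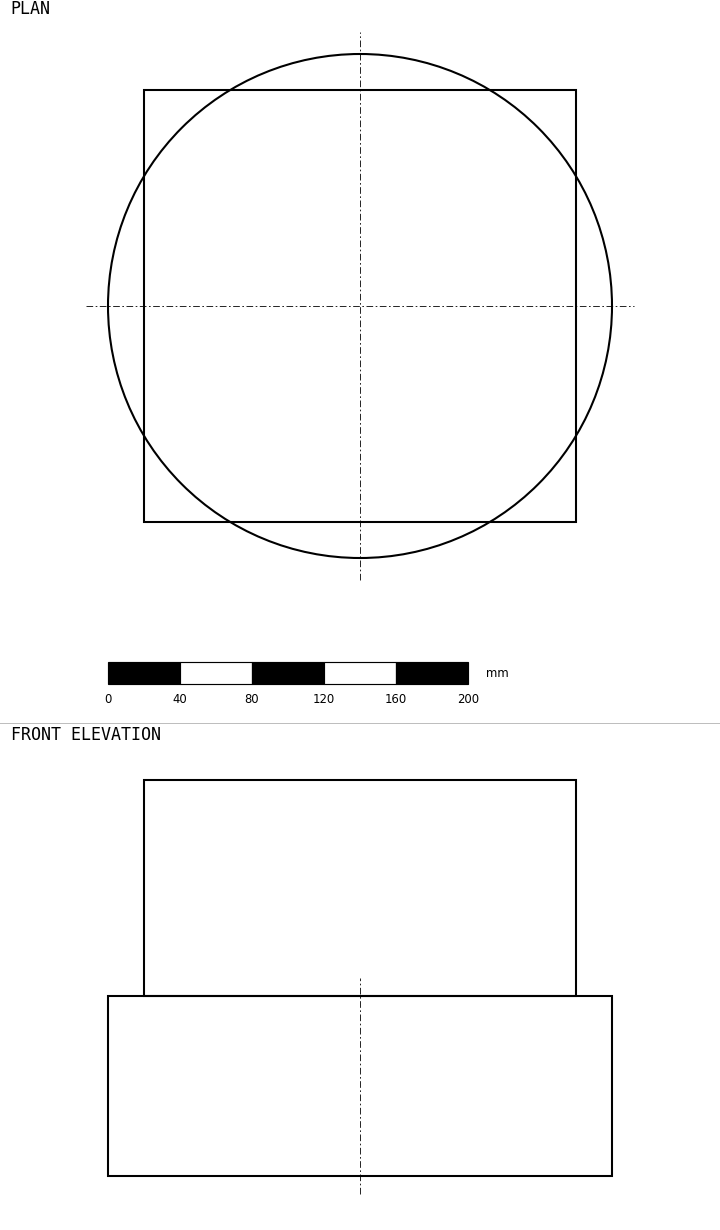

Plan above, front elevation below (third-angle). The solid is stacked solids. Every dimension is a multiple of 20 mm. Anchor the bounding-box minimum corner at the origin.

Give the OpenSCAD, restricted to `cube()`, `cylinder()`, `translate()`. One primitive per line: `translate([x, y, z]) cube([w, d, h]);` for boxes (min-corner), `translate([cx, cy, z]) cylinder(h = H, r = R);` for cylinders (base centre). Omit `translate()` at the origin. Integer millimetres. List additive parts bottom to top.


translate([140, 140, 0]) cylinder(h = 100, r = 140);
translate([20, 20, 100]) cube([240, 240, 120]);
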